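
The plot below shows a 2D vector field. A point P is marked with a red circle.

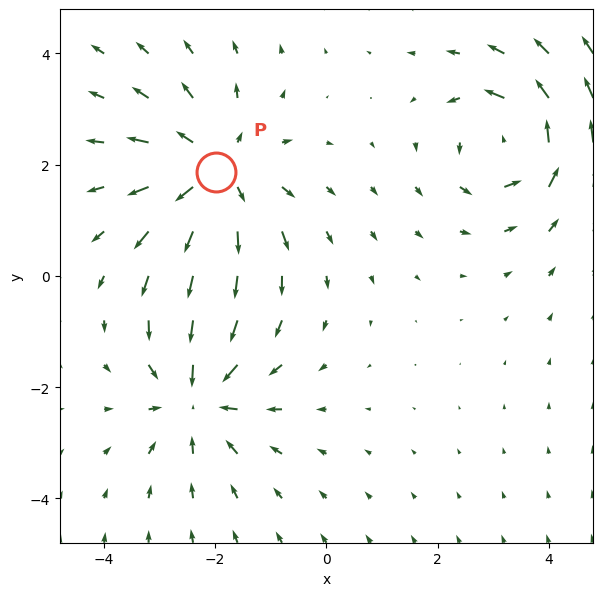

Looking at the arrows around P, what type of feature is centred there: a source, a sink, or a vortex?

source

At P (-2.0, 1.9) the arrows spread outward. Divergence about +3, curl ≈0 — positive divergence with near-zero curl is a source.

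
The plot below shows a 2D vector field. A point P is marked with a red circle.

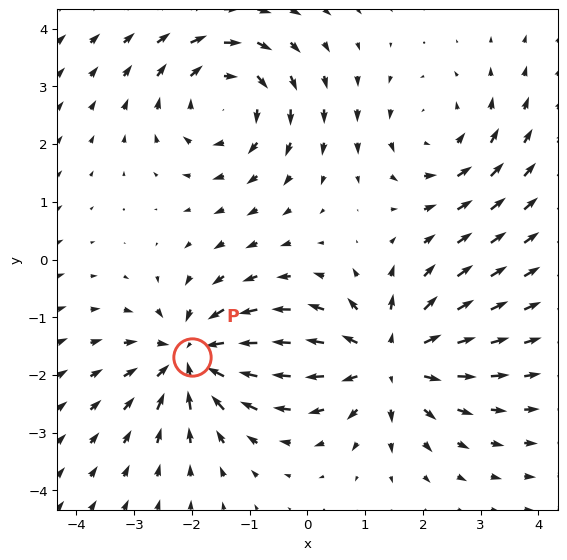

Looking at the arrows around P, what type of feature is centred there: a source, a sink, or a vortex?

sink

At P (-2.0, -1.7) the arrows converge inward. Divergence about -5, curl ≈0 — negative divergence with near-zero curl is a sink.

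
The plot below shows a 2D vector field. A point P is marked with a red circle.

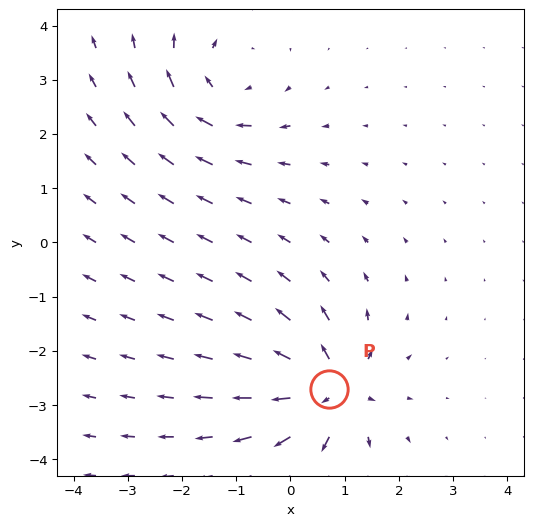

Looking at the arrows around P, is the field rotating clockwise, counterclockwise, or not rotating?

not rotating

Near P at (0.7, -2.7) the arrows show no circulation. The curl there is ≈0.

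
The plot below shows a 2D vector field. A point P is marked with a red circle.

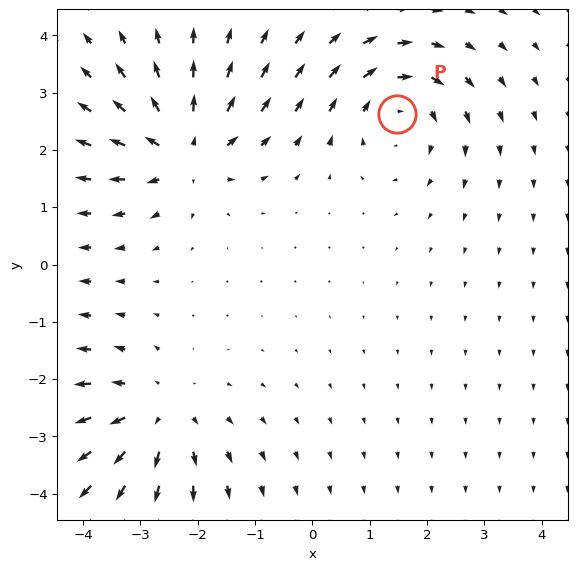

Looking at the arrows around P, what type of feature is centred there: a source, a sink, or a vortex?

vortex

At P (1.5, 2.6) the arrows circulate clockwise. Divergence ≈0, curl about -4 — near-zero divergence with nonzero curl is a vortex.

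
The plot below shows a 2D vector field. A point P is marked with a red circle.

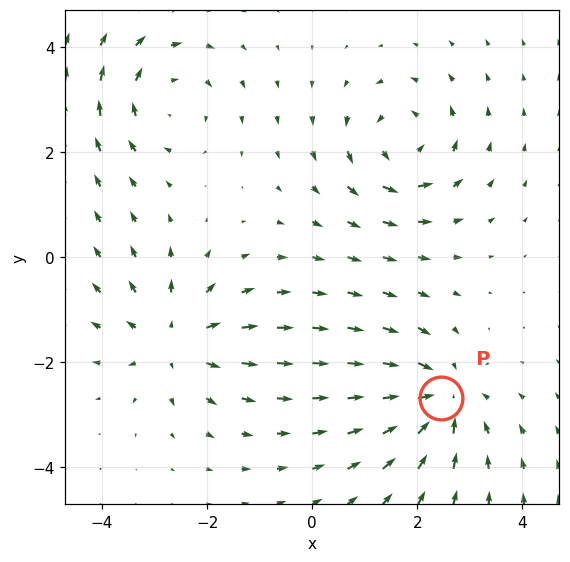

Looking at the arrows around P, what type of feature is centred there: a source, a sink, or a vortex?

sink

At P (2.4, -2.7) the arrows converge inward. Divergence about -4, curl ≈0 — negative divergence with near-zero curl is a sink.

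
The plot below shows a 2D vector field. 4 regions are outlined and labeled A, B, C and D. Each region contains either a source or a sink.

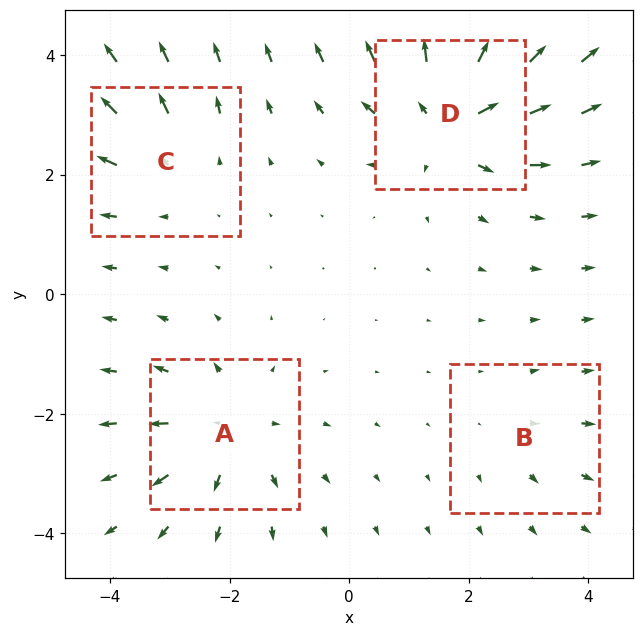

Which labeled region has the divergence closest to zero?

B

Divergence at each region's feature centre — A: about +5, B: about +2, C: about +3, D: about +7. Region B is closest to zero.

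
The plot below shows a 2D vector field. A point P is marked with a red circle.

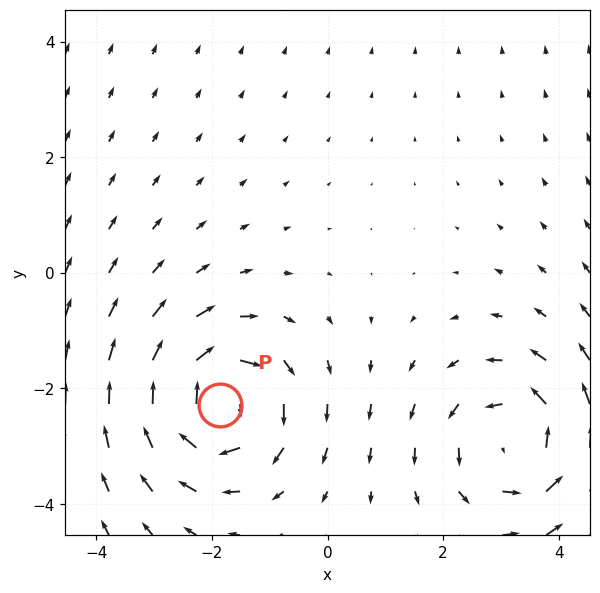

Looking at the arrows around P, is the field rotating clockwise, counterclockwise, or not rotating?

clockwise

Near P at (-1.9, -2.3) the arrows circulate clockwise. The curl (z-component) there is about -5; negative curl means clockwise rotation.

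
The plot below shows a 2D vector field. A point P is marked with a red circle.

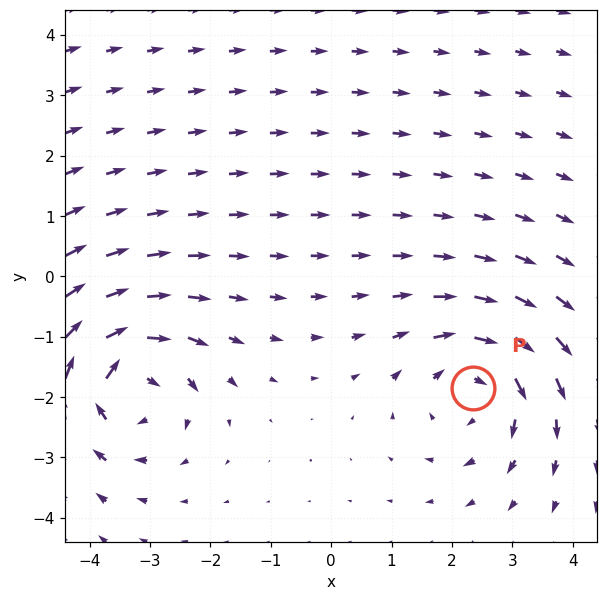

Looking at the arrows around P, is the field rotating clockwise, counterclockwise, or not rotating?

clockwise

Near P at (2.4, -1.9) the arrows circulate clockwise. The curl (z-component) there is about -4; negative curl means clockwise rotation.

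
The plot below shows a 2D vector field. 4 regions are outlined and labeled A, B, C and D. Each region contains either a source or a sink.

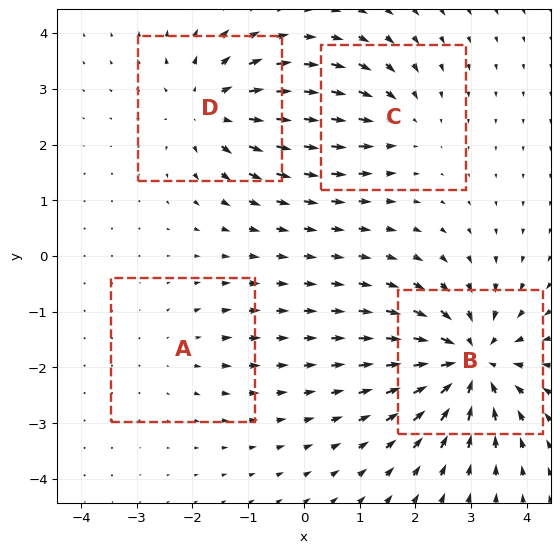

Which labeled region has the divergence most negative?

Divergence at each region's feature centre — A: about +2, B: about -7, C: about -3, D: about +5. Region B is most negative.

B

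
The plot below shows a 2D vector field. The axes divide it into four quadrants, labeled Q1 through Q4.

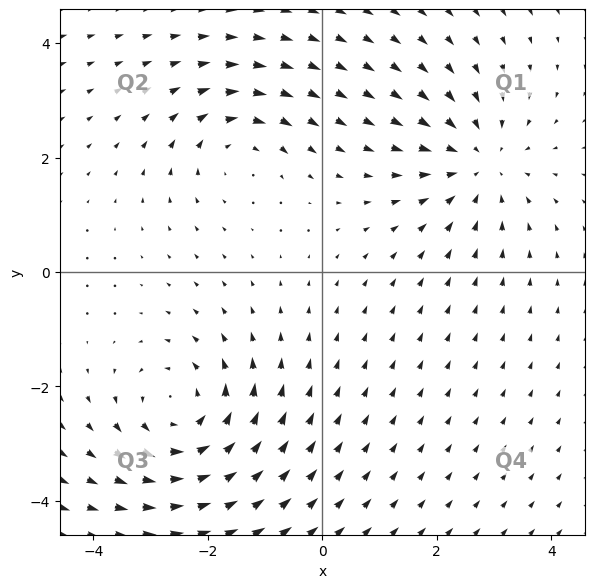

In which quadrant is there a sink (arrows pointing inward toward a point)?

Q1

The sink sits at approximately (2.7, 1.9), which lies in quadrant Q1. The divergence there is about -3, negative as expected for a sink.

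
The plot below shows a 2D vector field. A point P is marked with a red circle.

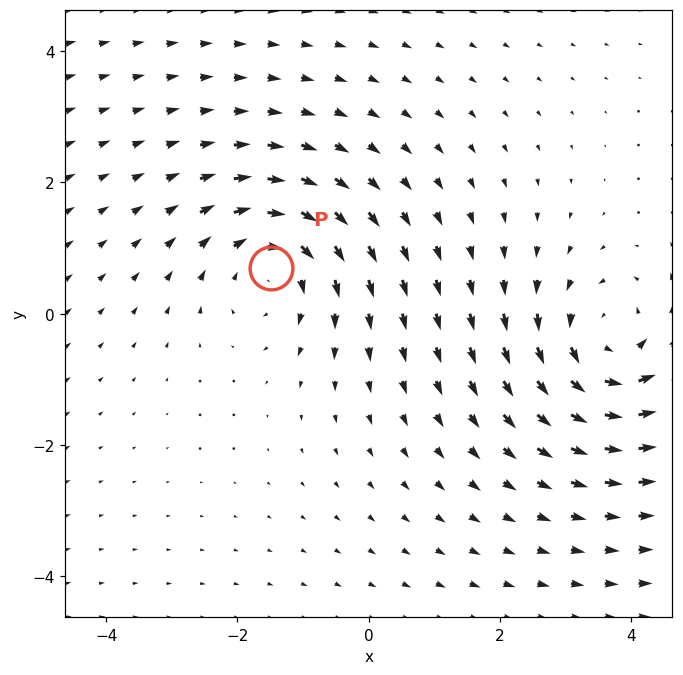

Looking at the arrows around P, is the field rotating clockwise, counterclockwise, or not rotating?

clockwise

Near P at (-1.5, 0.7) the arrows circulate clockwise. The curl (z-component) there is about -4; negative curl means clockwise rotation.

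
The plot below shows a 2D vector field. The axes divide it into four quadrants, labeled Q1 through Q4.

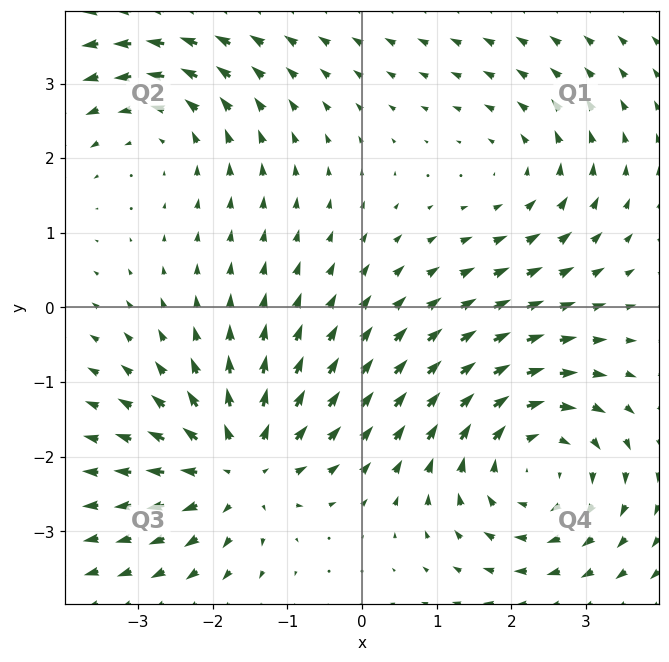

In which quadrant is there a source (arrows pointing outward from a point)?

The source sits at approximately (-1.6, -2.1), which lies in quadrant Q3. The divergence there is about +4, positive as expected for a source.

Q3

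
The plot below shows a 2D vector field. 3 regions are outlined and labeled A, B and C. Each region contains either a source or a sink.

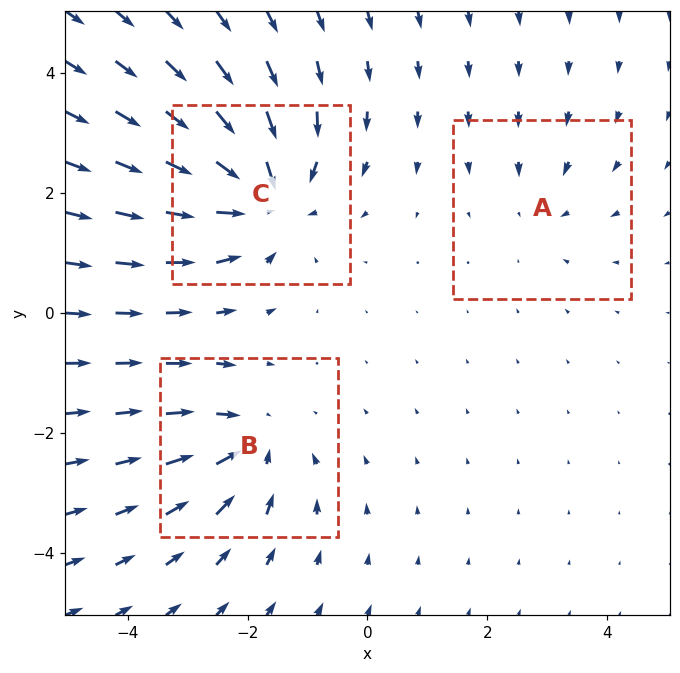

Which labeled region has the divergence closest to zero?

A

Divergence at each region's feature centre — A: about -2, B: about -3, C: about -5. Region A is closest to zero.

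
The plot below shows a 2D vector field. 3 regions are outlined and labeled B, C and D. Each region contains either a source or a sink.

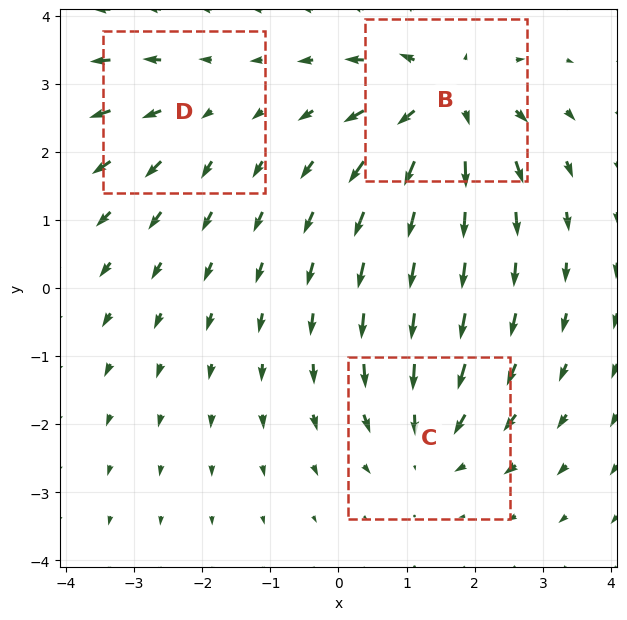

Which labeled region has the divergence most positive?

B

Divergence at each region's feature centre — B: about +4, C: about -3, D: about +2. Region B is most positive.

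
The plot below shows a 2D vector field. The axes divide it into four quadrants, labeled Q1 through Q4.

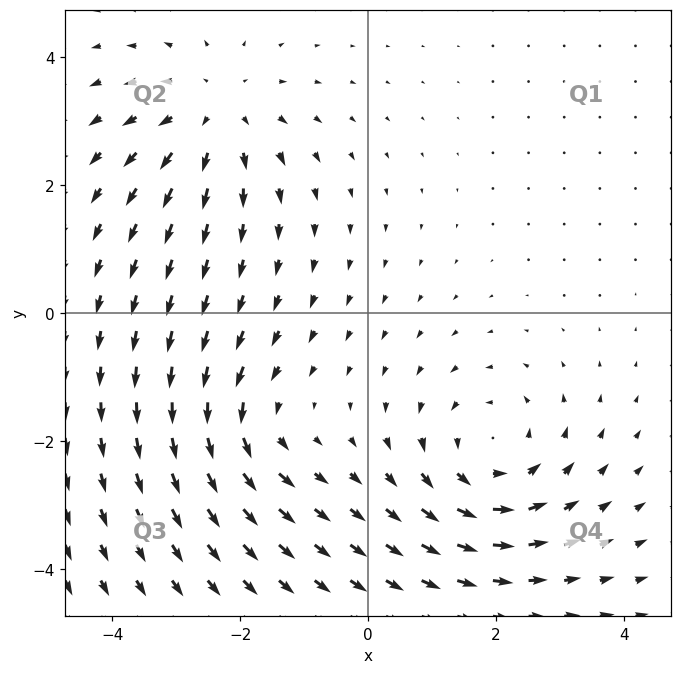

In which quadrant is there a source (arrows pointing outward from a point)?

The source sits at approximately (-2.4, 3.1), which lies in quadrant Q2. The divergence there is about +4, positive as expected for a source.

Q2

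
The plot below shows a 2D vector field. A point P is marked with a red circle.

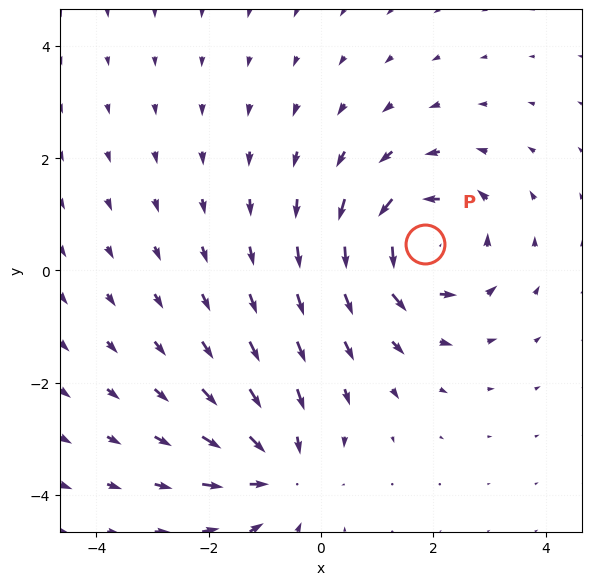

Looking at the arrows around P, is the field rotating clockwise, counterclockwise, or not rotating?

counterclockwise

Near P at (1.9, 0.5) the arrows circulate counterclockwise. The curl (z-component) there is about +5; positive curl means counterclockwise rotation.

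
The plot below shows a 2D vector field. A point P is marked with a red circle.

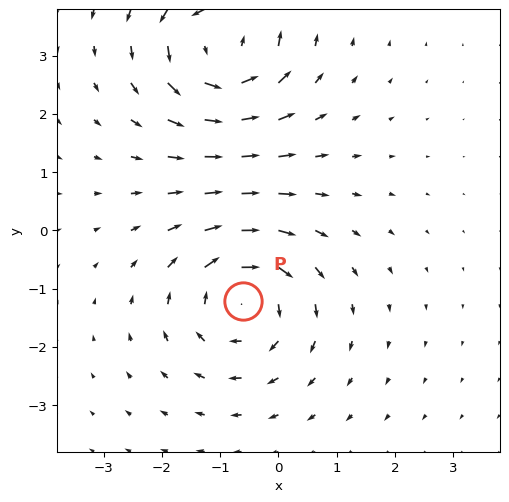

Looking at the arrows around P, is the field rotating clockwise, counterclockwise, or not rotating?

Near P at (-0.6, -1.2) the arrows circulate clockwise. The curl (z-component) there is about -4; negative curl means clockwise rotation.

clockwise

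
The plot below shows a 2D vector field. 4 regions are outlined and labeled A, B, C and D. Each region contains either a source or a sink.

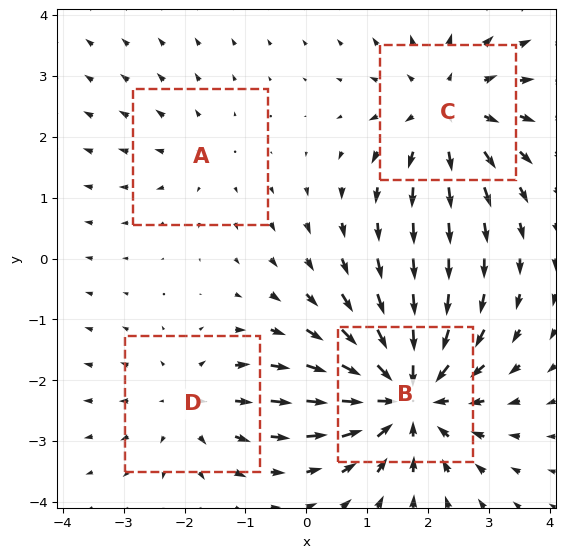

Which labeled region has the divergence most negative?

B

Divergence at each region's feature centre — A: about +2, B: about -6, C: about +4, D: about +3. Region B is most negative.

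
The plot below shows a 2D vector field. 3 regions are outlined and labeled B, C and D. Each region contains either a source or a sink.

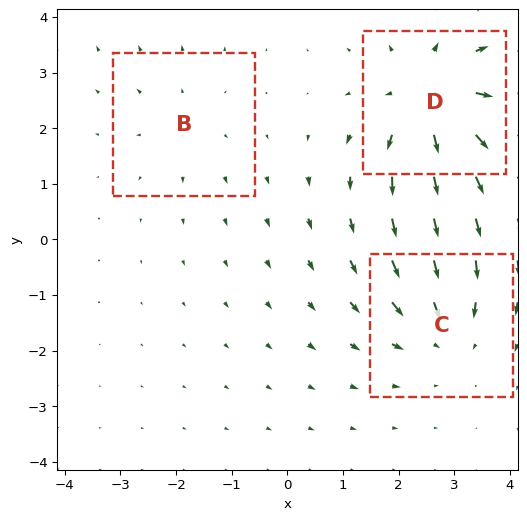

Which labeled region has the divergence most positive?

Divergence at each region's feature centre — B: about +2, C: about -3, D: about +5. Region D is most positive.

D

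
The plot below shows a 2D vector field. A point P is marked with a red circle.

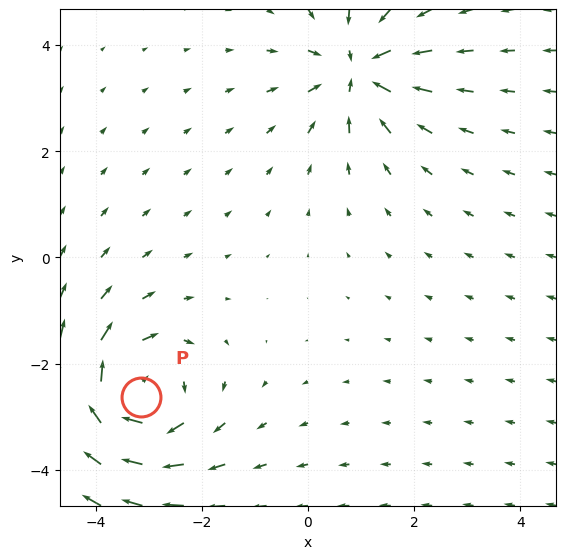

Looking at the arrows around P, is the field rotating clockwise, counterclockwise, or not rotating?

clockwise

Near P at (-3.1, -2.6) the arrows circulate clockwise. The curl (z-component) there is about -3; negative curl means clockwise rotation.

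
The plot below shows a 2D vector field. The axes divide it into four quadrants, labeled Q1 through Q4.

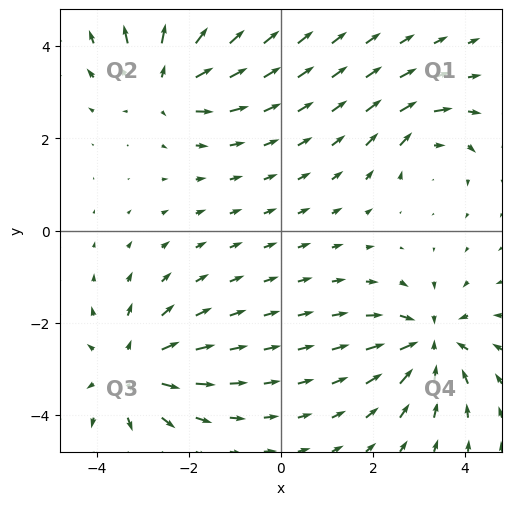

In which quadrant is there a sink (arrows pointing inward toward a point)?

The sink sits at approximately (3.2, -2.4), which lies in quadrant Q4. The divergence there is about -6, negative as expected for a sink.

Q4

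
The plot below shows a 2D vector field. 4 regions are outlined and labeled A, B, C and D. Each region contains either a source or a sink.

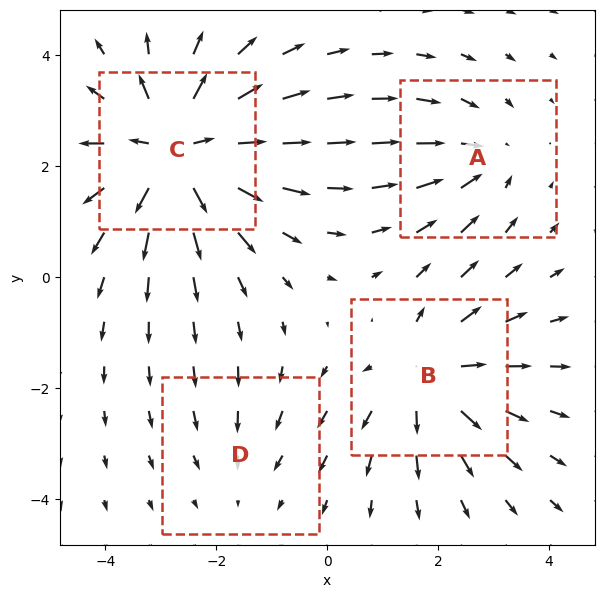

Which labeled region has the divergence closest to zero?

Divergence at each region's feature centre — A: about -3, B: about +4, C: about +7, D: about -2. Region D is closest to zero.

D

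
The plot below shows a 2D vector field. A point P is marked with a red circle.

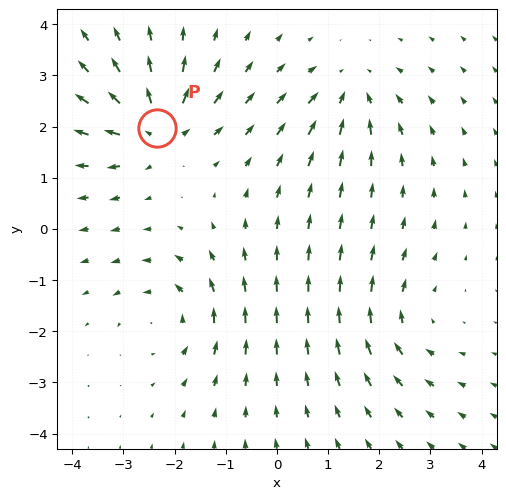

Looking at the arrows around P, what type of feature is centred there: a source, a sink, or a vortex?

At P (-2.4, 2.0) the arrows spread outward. Divergence about +5, curl ≈0 — positive divergence with near-zero curl is a source.

source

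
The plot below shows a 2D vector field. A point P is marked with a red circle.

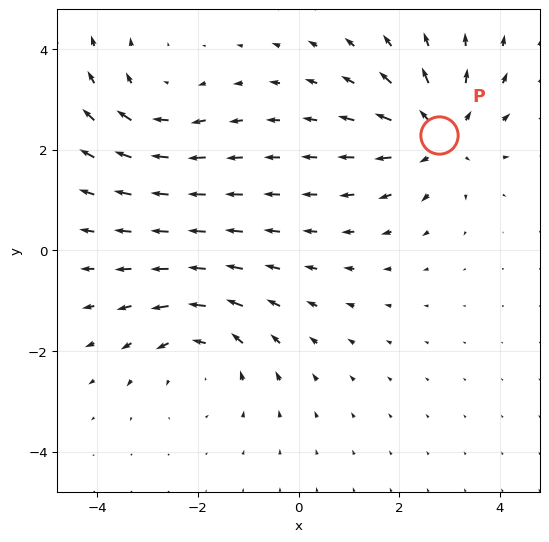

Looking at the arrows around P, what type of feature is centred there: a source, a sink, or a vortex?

At P (2.8, 2.3) the arrows spread outward. Divergence about +3, curl ≈0 — positive divergence with near-zero curl is a source.

source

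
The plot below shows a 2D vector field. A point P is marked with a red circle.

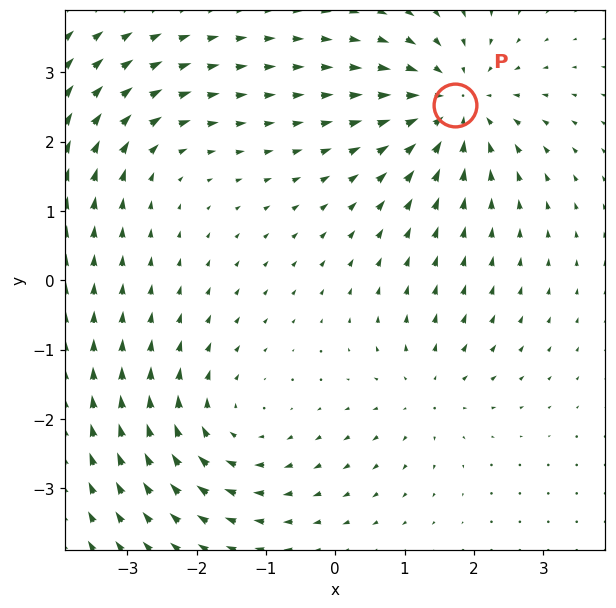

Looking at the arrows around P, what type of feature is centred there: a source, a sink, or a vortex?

sink

At P (1.7, 2.5) the arrows converge inward. Divergence about -5, curl ≈0 — negative divergence with near-zero curl is a sink.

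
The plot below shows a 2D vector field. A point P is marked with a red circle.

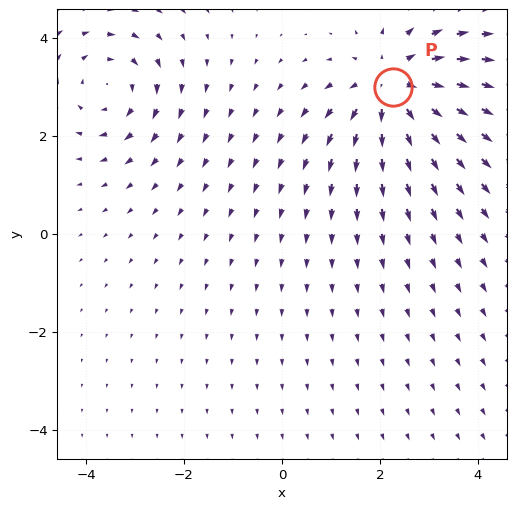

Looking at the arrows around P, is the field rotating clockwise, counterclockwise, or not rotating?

Near P at (2.3, 3.0) the arrows show no circulation. The curl there is ≈0.

not rotating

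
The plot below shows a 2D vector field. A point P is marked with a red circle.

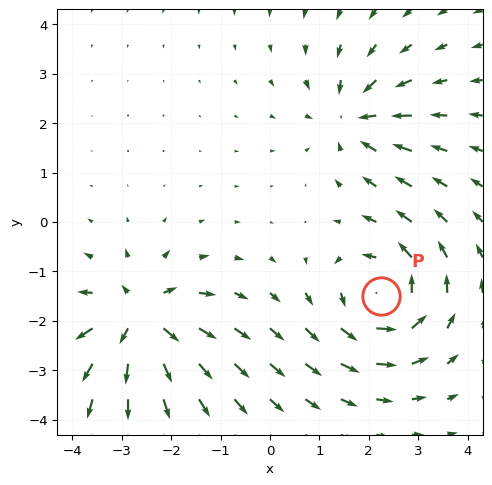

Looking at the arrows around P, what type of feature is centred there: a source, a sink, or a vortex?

vortex

At P (2.3, -1.5) the arrows circulate counterclockwise. Divergence ≈0, curl about +5 — near-zero divergence with nonzero curl is a vortex.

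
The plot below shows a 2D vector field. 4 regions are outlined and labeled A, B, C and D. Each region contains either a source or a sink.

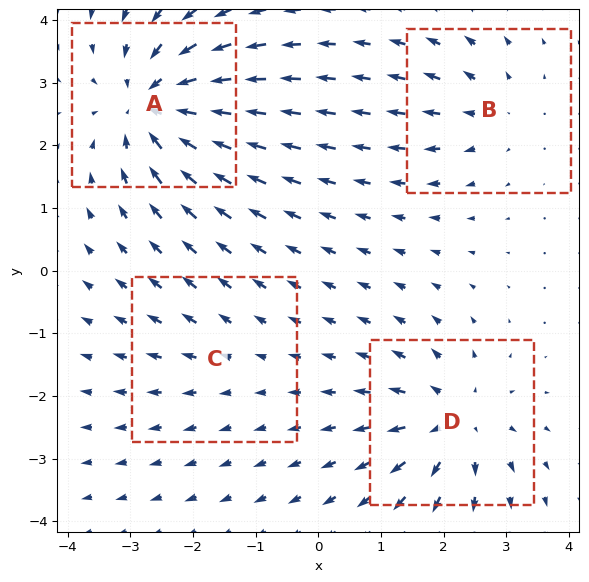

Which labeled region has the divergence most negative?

A

Divergence at each region's feature centre — A: about -7, B: about +3, C: about +2, D: about +6. Region A is most negative.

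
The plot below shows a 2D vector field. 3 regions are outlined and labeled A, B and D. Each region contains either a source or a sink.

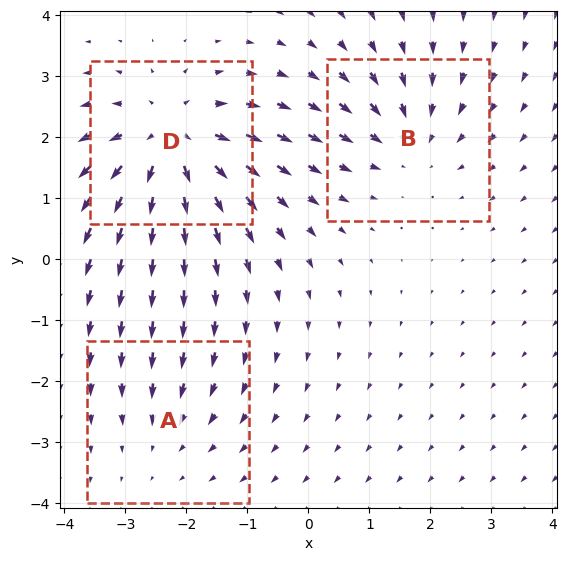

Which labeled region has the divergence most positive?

D

Divergence at each region's feature centre — A: about -2, B: about -3, D: about +5. Region D is most positive.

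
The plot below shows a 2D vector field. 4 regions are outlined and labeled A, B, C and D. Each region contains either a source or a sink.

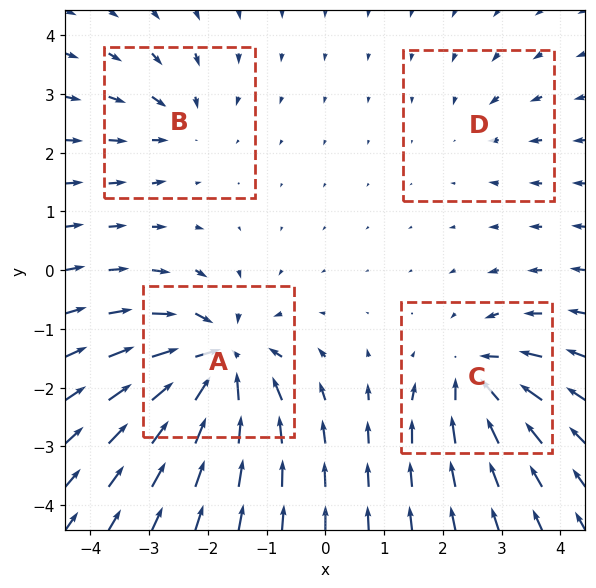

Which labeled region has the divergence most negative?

Divergence at each region's feature centre — A: about -9, B: about -4, C: about -6, D: about -2. Region A is most negative.

A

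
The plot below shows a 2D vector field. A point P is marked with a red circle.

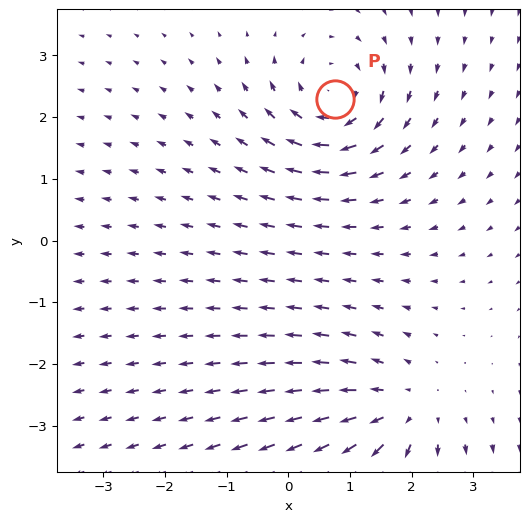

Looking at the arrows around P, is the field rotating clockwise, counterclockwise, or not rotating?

Near P at (0.7, 2.3) the arrows circulate clockwise. The curl (z-component) there is about -5; negative curl means clockwise rotation.

clockwise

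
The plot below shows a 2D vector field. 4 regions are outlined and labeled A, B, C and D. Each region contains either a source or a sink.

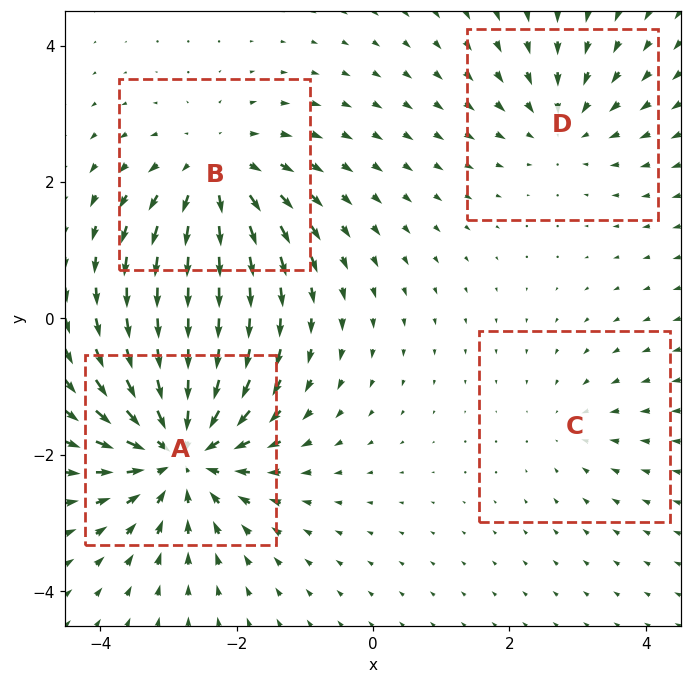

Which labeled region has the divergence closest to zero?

Divergence at each region's feature centre — A: about -8, B: about +5, C: about -2, D: about -4. Region C is closest to zero.

C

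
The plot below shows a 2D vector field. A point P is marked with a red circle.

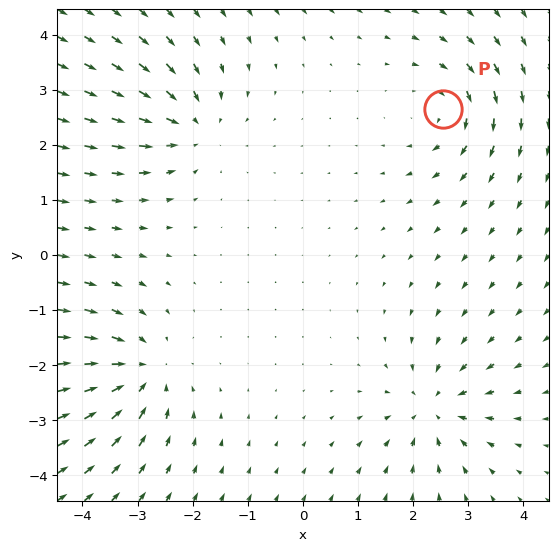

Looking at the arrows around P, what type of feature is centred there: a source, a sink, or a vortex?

vortex

At P (2.5, 2.6) the arrows circulate clockwise. Divergence ≈0, curl about -3 — near-zero divergence with nonzero curl is a vortex.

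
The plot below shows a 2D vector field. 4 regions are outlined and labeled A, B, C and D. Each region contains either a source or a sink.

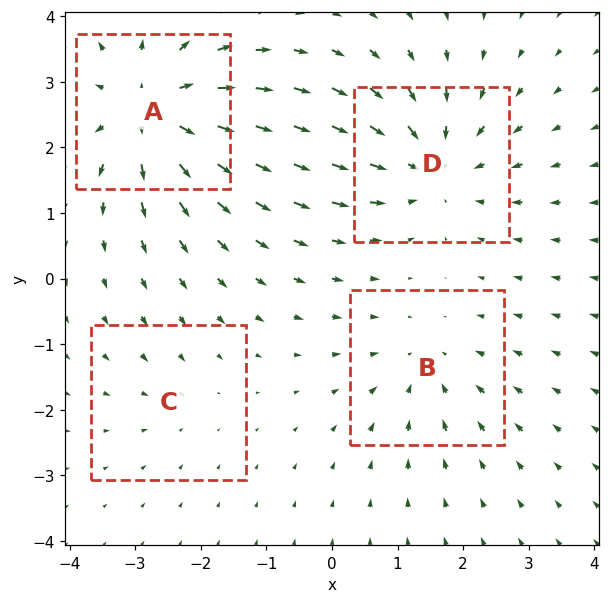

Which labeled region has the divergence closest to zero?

Divergence at each region's feature centre — A: about +6, B: about -3, C: about -2, D: about -5. Region C is closest to zero.

C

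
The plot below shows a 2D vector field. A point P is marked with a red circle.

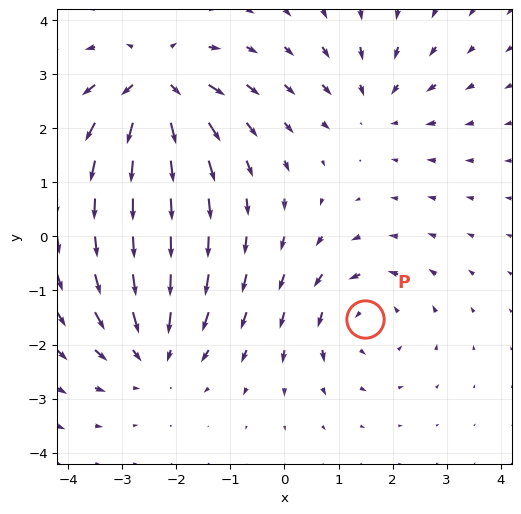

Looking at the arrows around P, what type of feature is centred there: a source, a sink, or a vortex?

vortex

At P (1.5, -1.5) the arrows circulate counterclockwise. Divergence ≈0, curl about +4 — near-zero divergence with nonzero curl is a vortex.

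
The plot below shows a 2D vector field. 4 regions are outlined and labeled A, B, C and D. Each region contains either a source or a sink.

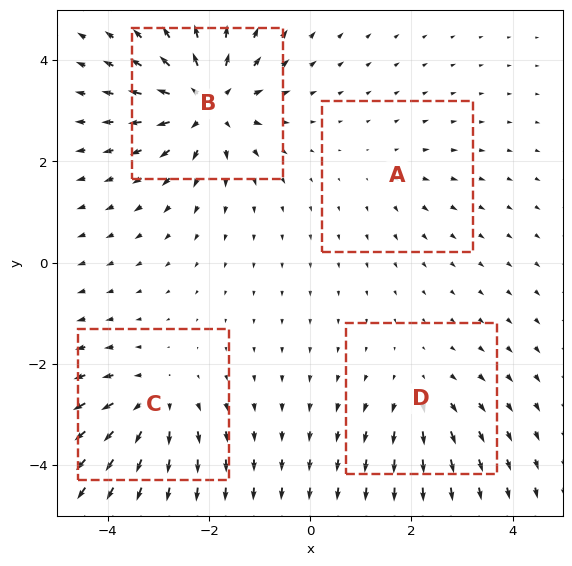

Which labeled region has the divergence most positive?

B

Divergence at each region's feature centre — A: about +2, B: about +8, C: about +5, D: about +4. Region B is most positive.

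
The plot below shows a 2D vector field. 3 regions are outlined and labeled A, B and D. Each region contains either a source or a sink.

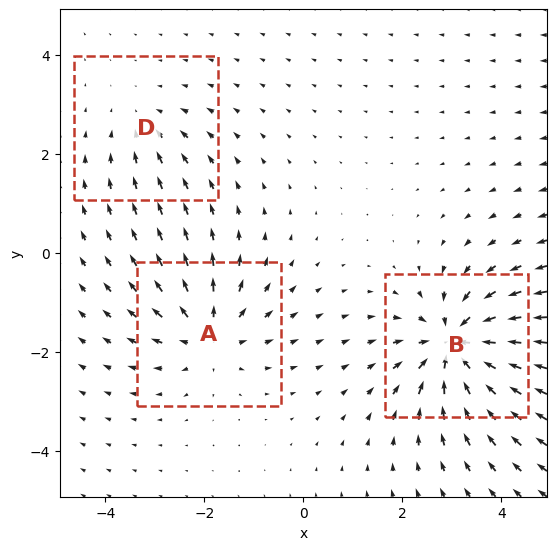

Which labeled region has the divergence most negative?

Divergence at each region's feature centre — A: about +4, B: about -6, D: about -2. Region B is most negative.

B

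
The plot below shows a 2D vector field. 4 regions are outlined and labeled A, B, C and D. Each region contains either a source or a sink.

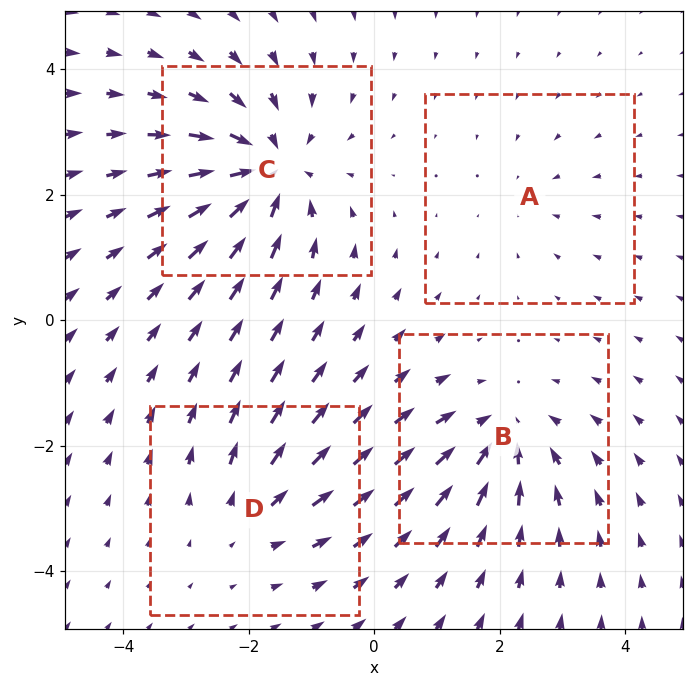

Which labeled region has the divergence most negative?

C

Divergence at each region's feature centre — A: about -2, B: about -5, C: about -6, D: about +3. Region C is most negative.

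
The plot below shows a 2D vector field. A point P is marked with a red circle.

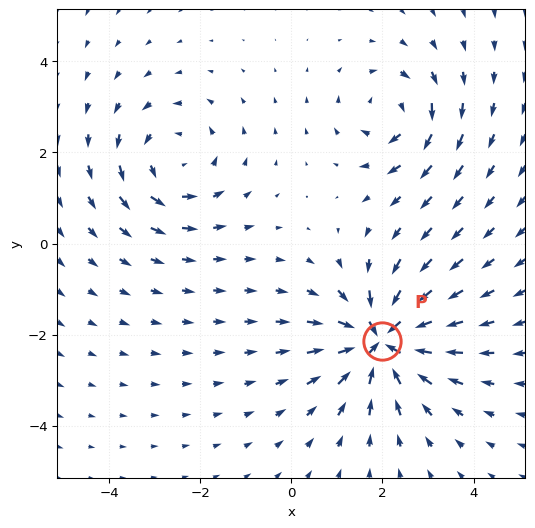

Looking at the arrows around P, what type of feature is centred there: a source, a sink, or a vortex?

At P (2.0, -2.1) the arrows converge inward. Divergence about -6, curl ≈0 — negative divergence with near-zero curl is a sink.

sink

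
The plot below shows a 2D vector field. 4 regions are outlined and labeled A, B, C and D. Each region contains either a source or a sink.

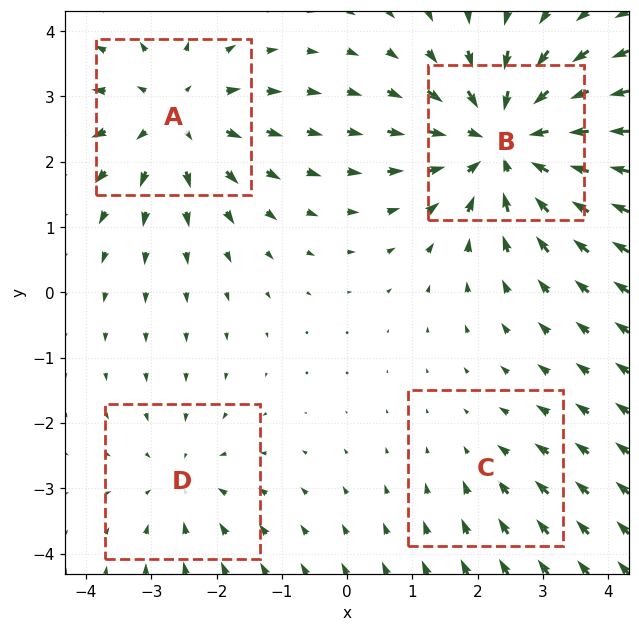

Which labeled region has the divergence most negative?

B

Divergence at each region's feature centre — A: about +4, B: about -6, C: about -2, D: about -3. Region B is most negative.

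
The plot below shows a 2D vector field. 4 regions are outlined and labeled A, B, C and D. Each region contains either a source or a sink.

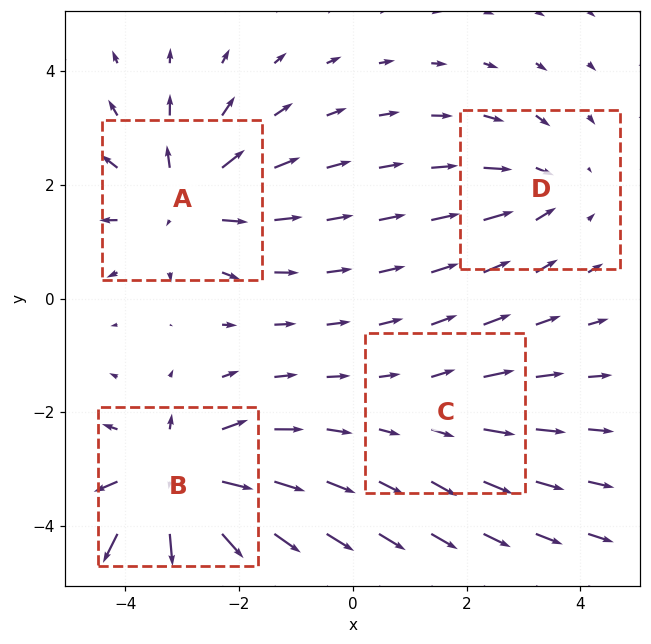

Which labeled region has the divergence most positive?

Divergence at each region's feature centre — A: about +5, B: about +7, C: about +2, D: about -3. Region B is most positive.

B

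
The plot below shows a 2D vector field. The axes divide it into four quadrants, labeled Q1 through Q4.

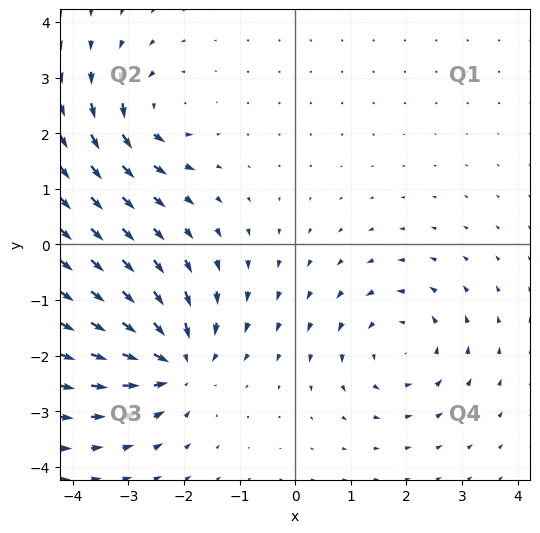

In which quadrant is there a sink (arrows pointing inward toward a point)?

The sink sits at approximately (-2.2, -2.1), which lies in quadrant Q3. The divergence there is about -4, negative as expected for a sink.

Q3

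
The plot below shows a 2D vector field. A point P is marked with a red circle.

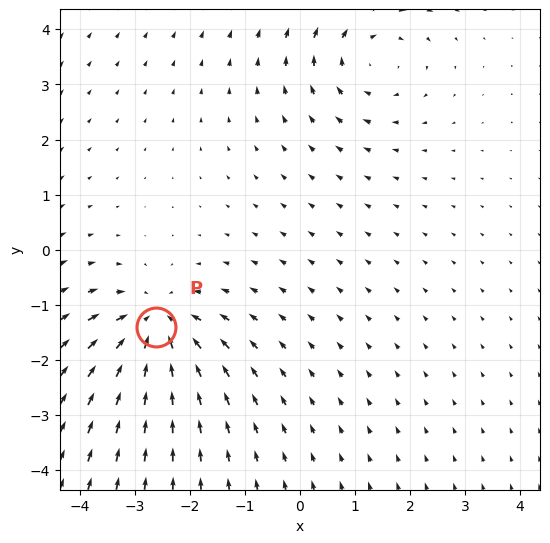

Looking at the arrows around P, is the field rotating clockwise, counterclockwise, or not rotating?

not rotating

Near P at (-2.6, -1.4) the arrows show no circulation. The curl there is ≈0.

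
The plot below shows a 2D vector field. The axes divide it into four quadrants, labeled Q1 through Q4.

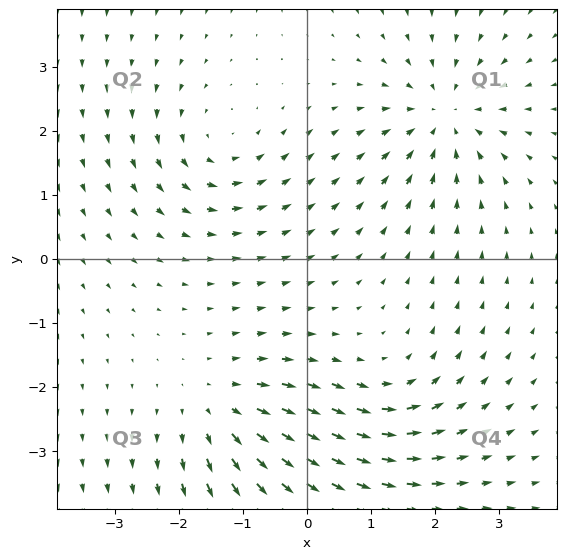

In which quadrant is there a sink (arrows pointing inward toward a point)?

Q1

The sink sits at approximately (2.2, 2.2), which lies in quadrant Q1. The divergence there is about -4, negative as expected for a sink.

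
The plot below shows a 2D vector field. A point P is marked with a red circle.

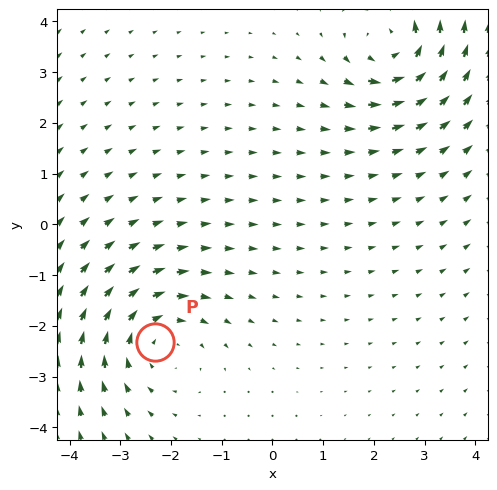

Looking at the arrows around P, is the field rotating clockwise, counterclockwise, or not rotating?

Near P at (-2.3, -2.3) the arrows circulate clockwise. The curl (z-component) there is about -3; negative curl means clockwise rotation.

clockwise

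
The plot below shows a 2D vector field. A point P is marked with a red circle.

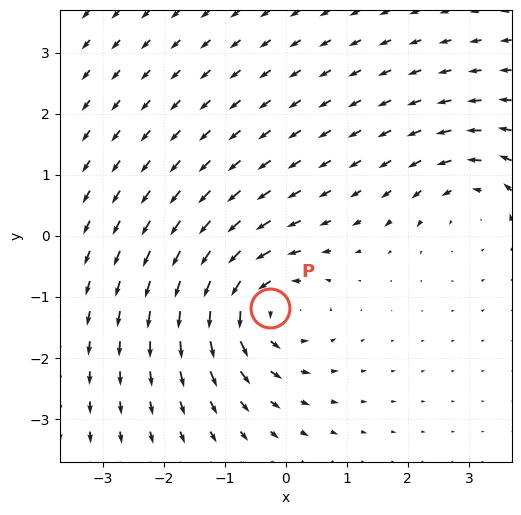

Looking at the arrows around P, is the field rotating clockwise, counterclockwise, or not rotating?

Near P at (-0.3, -1.2) the arrows circulate counterclockwise. The curl (z-component) there is about +4; positive curl means counterclockwise rotation.

counterclockwise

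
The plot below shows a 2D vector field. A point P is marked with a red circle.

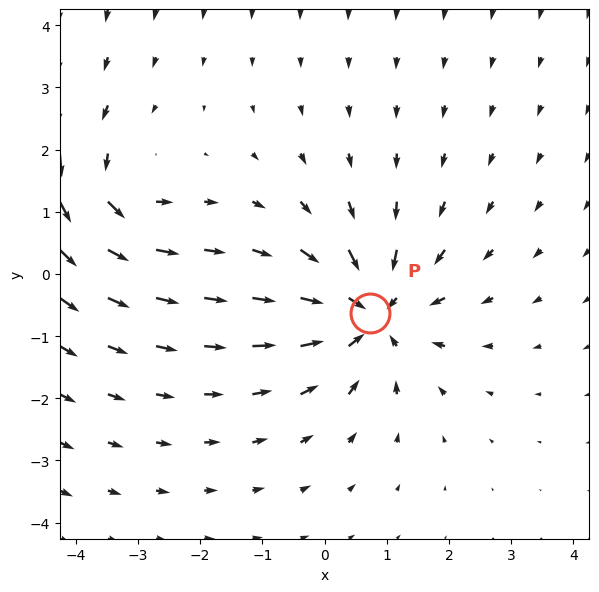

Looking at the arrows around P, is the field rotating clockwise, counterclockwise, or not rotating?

not rotating

Near P at (0.7, -0.6) the arrows show no circulation. The curl there is ≈0.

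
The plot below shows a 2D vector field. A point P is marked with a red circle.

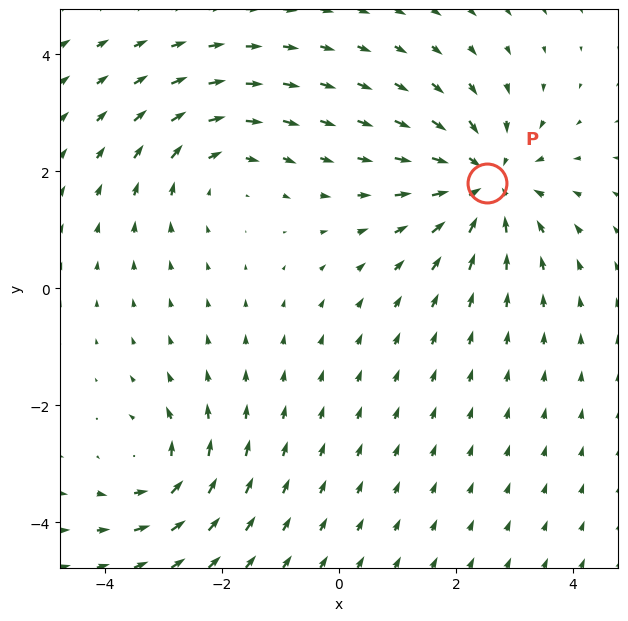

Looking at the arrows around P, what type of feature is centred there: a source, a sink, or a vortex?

At P (2.5, 1.8) the arrows converge inward. Divergence about -4, curl ≈0 — negative divergence with near-zero curl is a sink.

sink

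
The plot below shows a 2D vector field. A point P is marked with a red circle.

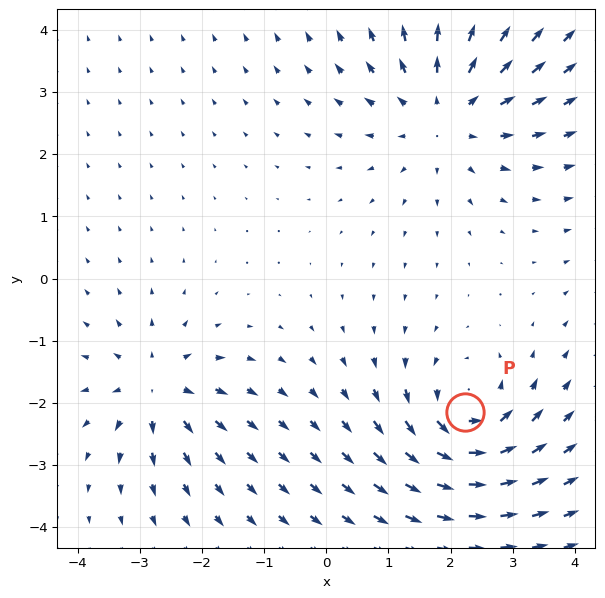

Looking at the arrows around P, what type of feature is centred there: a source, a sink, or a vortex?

vortex

At P (2.2, -2.1) the arrows circulate counterclockwise. Divergence ≈0, curl about +6 — near-zero divergence with nonzero curl is a vortex.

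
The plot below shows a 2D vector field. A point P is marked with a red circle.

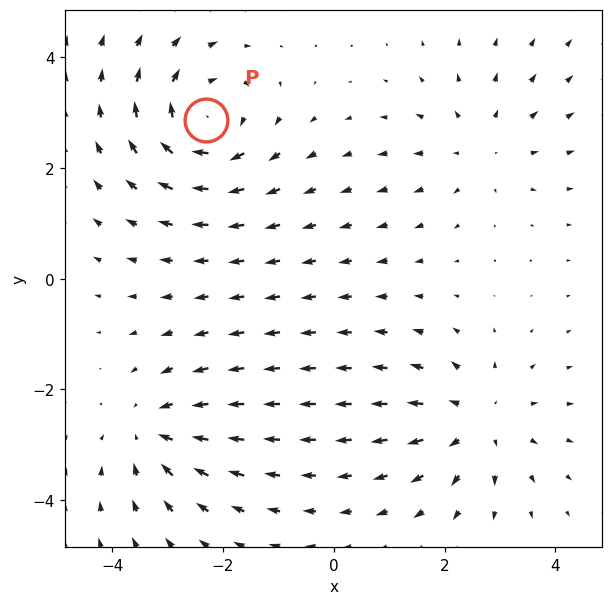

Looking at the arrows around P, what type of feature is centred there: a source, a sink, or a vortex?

At P (-2.3, 2.9) the arrows circulate clockwise. Divergence ≈0, curl about -5 — near-zero divergence with nonzero curl is a vortex.

vortex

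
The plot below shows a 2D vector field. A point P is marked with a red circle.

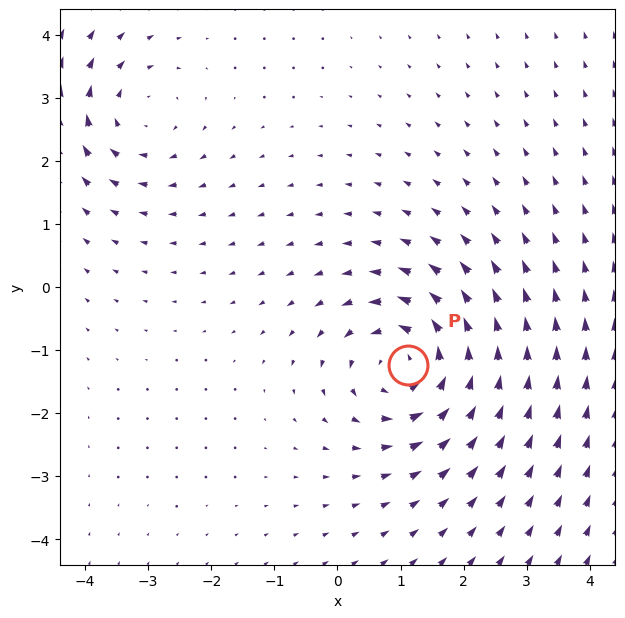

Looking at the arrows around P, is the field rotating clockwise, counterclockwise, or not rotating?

counterclockwise

Near P at (1.1, -1.2) the arrows circulate counterclockwise. The curl (z-component) there is about +5; positive curl means counterclockwise rotation.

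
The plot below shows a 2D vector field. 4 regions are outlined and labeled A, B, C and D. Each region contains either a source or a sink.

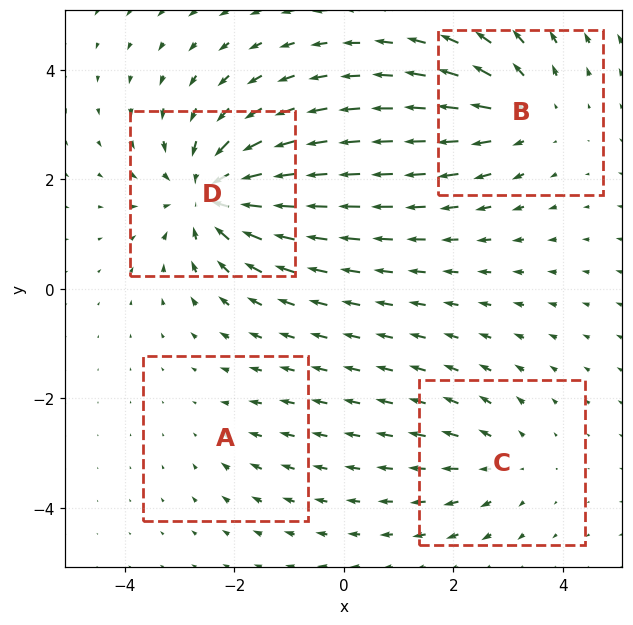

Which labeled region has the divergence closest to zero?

A

Divergence at each region's feature centre — A: about -2, B: about +4, C: about +3, D: about -7. Region A is closest to zero.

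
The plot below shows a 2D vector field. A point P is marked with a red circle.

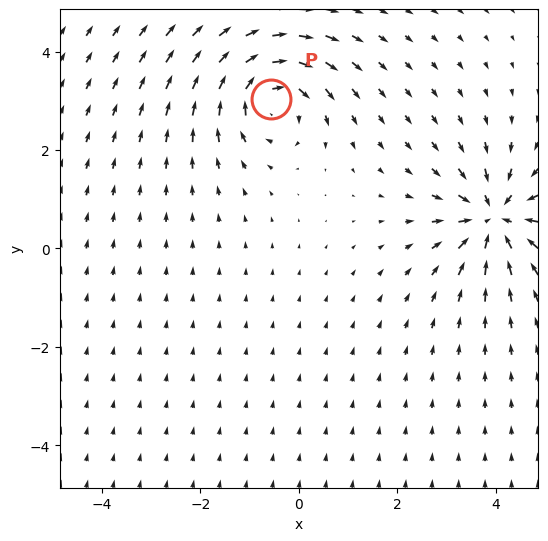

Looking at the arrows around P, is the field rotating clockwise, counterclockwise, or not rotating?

clockwise

Near P at (-0.6, 3.0) the arrows circulate clockwise. The curl (z-component) there is about -3; negative curl means clockwise rotation.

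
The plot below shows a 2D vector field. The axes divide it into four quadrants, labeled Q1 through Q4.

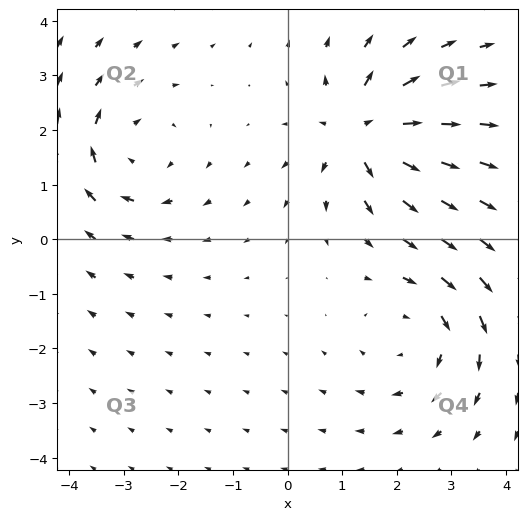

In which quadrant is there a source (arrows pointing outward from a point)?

The source sits at approximately (1.4, 2.0), which lies in quadrant Q1. The divergence there is about +6, positive as expected for a source.

Q1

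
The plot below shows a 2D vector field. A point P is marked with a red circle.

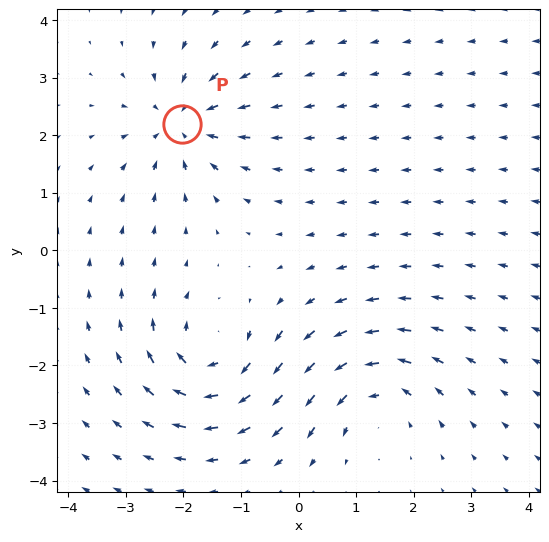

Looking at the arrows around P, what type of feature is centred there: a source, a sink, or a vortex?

sink

At P (-2.0, 2.2) the arrows converge inward. Divergence about -5, curl ≈0 — negative divergence with near-zero curl is a sink.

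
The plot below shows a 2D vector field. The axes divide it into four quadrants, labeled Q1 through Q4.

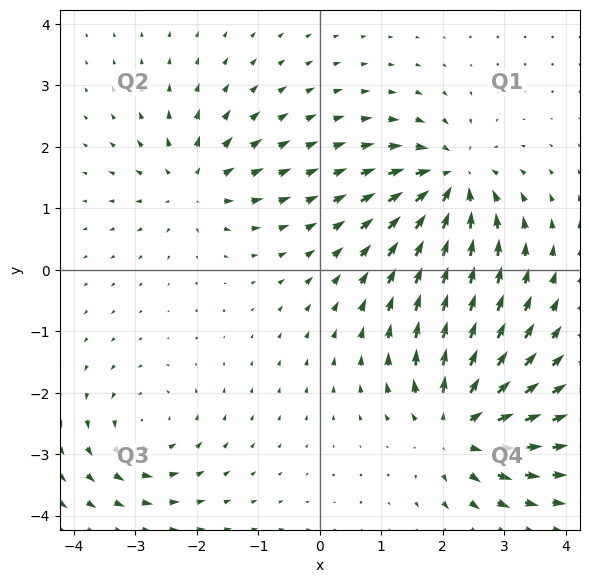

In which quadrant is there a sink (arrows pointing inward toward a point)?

Q1

The sink sits at approximately (2.1, 1.4), which lies in quadrant Q1. The divergence there is about -6, negative as expected for a sink.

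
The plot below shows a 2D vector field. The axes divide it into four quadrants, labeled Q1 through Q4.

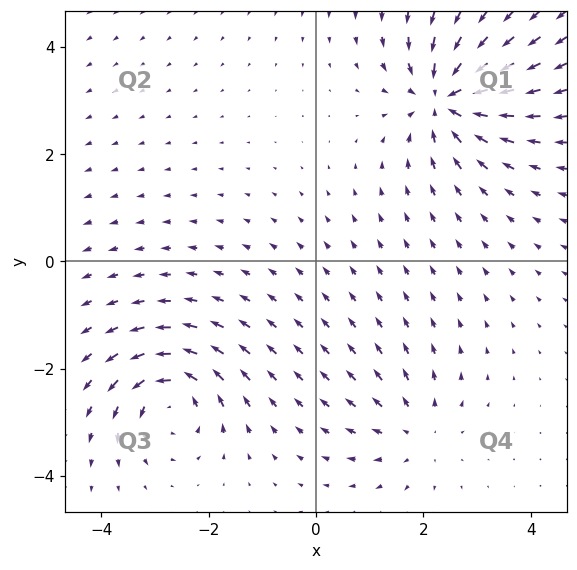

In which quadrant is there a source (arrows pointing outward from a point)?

The source sits at approximately (1.9, -3.2), which lies in quadrant Q4. The divergence there is about +3, positive as expected for a source.

Q4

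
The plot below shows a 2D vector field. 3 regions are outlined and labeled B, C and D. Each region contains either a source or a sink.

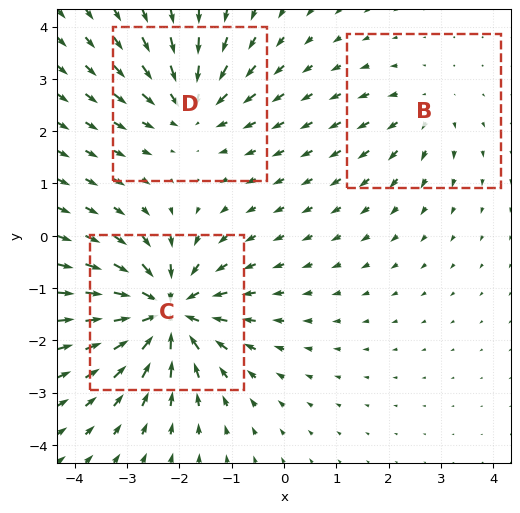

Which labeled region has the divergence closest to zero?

Divergence at each region's feature centre — B: about +2, C: about -6, D: about -3. Region B is closest to zero.

B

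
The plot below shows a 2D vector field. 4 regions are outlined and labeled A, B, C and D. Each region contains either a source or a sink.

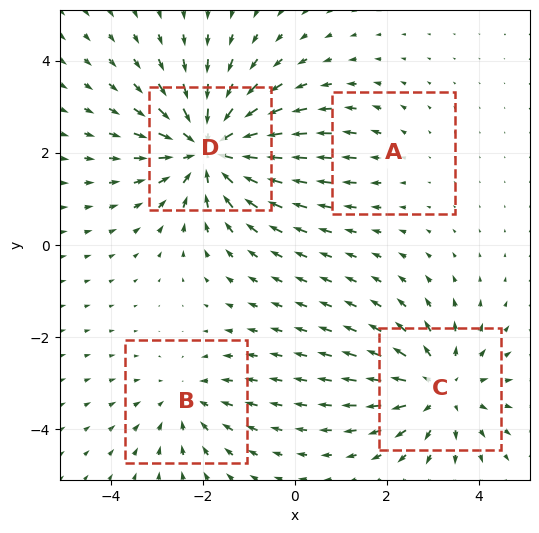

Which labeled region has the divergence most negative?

Divergence at each region's feature centre — A: about +2, B: about -3, C: about +4, D: about -6. Region D is most negative.

D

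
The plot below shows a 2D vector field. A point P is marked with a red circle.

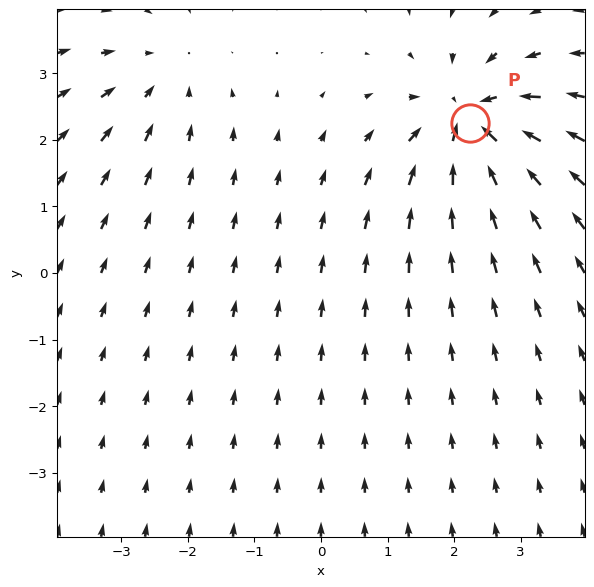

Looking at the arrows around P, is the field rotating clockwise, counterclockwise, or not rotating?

not rotating

Near P at (2.2, 2.3) the arrows show no circulation. The curl there is ≈0.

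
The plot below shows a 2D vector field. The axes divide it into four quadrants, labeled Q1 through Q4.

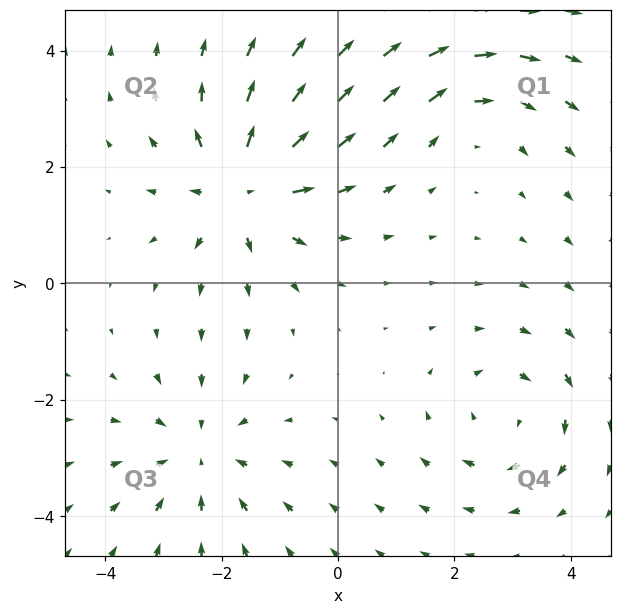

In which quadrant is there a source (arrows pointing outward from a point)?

Q2

The source sits at approximately (-1.6, 1.6), which lies in quadrant Q2. The divergence there is about +5, positive as expected for a source.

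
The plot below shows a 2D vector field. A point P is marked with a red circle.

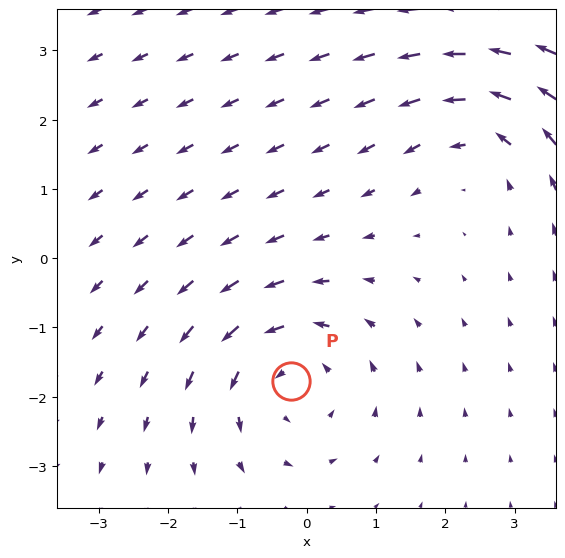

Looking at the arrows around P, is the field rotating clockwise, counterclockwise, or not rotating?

Near P at (-0.2, -1.8) the arrows circulate counterclockwise. The curl (z-component) there is about +4; positive curl means counterclockwise rotation.

counterclockwise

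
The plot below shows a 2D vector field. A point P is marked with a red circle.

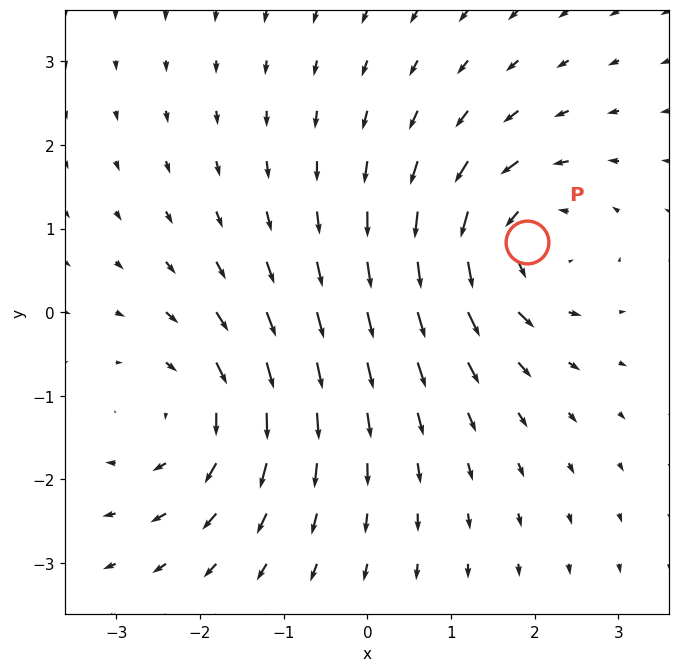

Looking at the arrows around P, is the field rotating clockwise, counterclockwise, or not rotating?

counterclockwise

Near P at (1.9, 0.8) the arrows circulate counterclockwise. The curl (z-component) there is about +5; positive curl means counterclockwise rotation.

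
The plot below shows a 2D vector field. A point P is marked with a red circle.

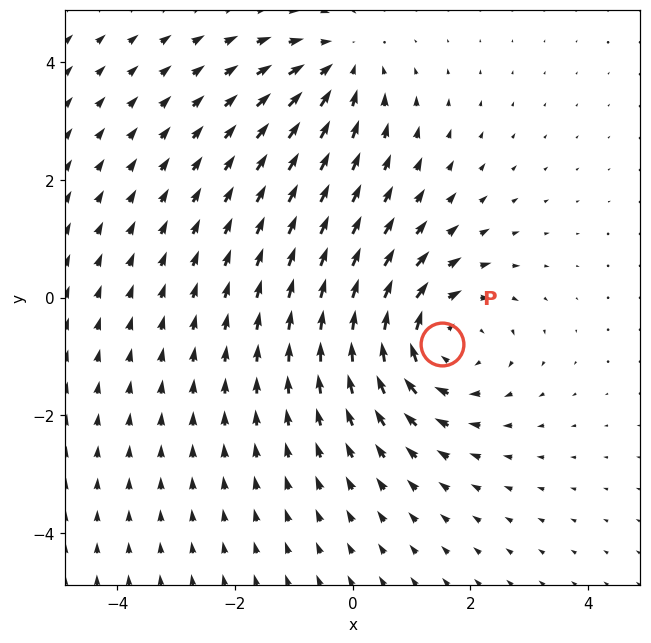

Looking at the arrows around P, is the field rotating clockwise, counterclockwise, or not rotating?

Near P at (1.5, -0.8) the arrows circulate clockwise. The curl (z-component) there is about -4; negative curl means clockwise rotation.

clockwise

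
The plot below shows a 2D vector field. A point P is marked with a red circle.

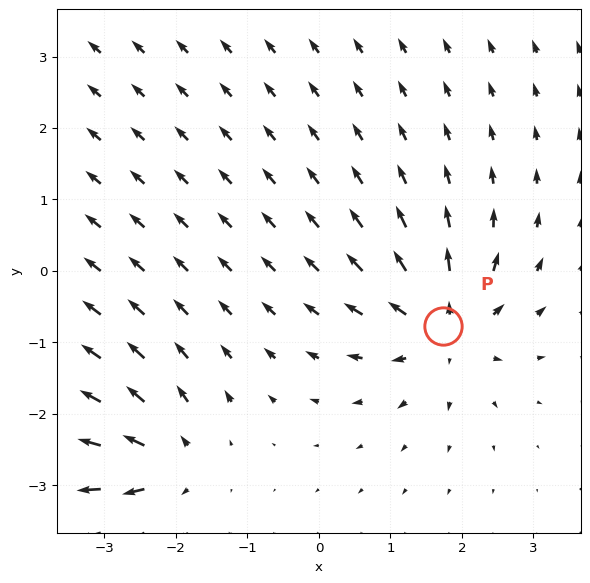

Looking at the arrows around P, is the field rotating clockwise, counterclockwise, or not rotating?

Near P at (1.7, -0.8) the arrows show no circulation. The curl there is ≈0.

not rotating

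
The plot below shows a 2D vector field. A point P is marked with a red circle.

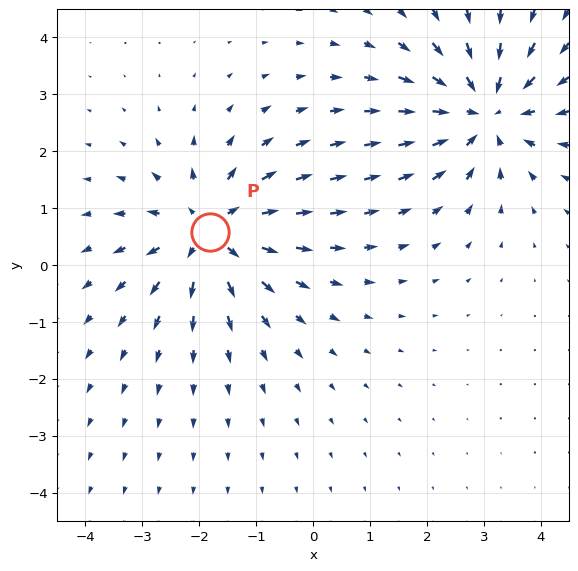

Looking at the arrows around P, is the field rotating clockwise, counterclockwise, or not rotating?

Near P at (-1.8, 0.6) the arrows show no circulation. The curl there is ≈0.

not rotating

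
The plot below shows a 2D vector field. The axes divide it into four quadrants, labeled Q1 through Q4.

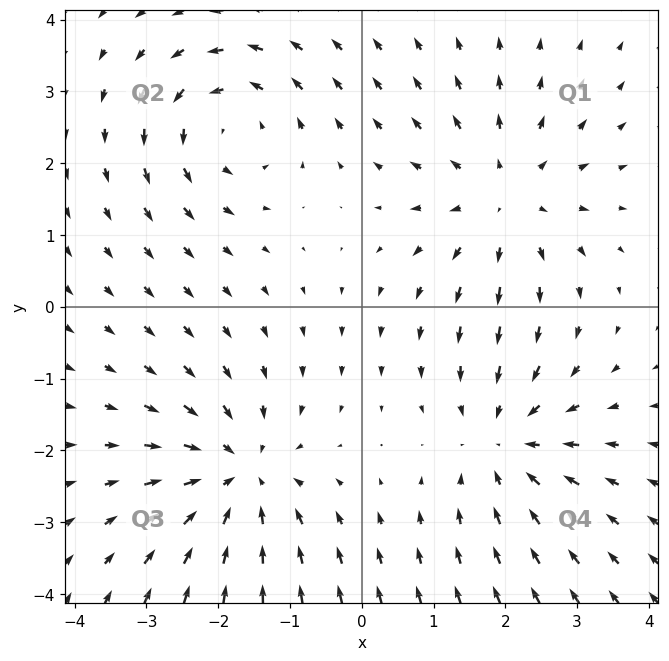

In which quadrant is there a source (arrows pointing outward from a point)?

The source sits at approximately (2.0, 1.5), which lies in quadrant Q1. The divergence there is about +2, positive as expected for a source.

Q1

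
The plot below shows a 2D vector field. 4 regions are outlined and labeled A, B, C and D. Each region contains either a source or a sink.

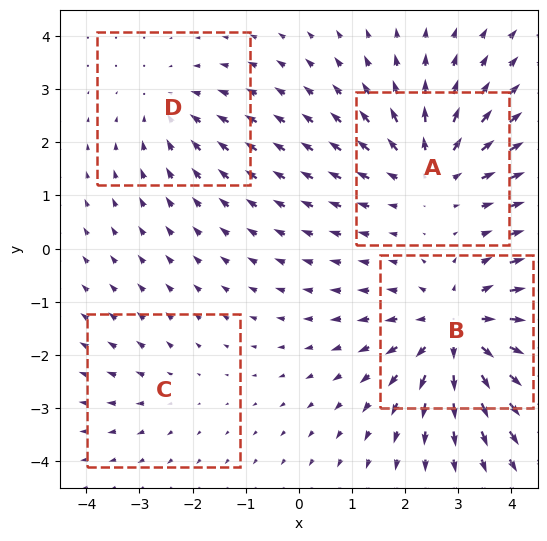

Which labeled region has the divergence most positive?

B

Divergence at each region's feature centre — A: about +4, B: about +6, C: about +2, D: about -3. Region B is most positive.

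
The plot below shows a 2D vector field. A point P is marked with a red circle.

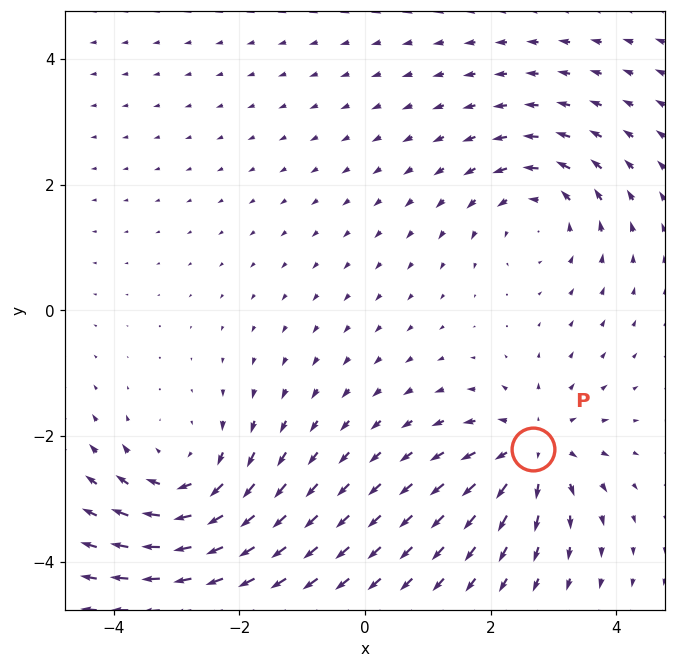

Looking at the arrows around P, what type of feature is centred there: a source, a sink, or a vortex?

source

At P (2.7, -2.2) the arrows spread outward. Divergence about +4, curl ≈0 — positive divergence with near-zero curl is a source.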